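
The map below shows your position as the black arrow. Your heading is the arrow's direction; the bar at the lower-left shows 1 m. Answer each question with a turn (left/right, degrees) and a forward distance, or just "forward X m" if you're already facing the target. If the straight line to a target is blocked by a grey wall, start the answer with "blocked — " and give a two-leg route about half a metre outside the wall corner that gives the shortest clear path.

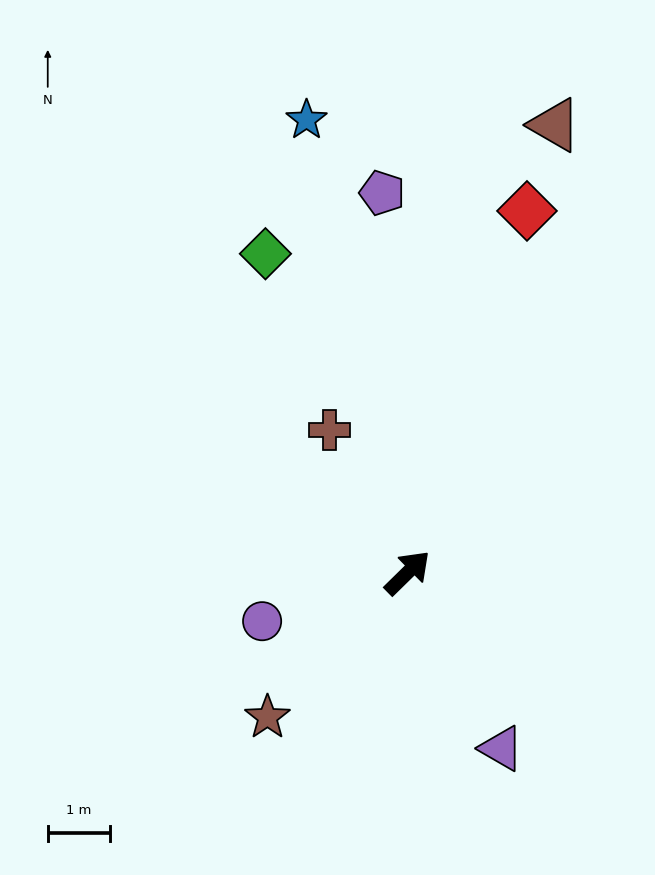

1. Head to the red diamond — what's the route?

turn left 27°, forward 6.1 m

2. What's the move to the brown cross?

turn left 74°, forward 2.6 m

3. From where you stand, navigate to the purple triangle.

turn right 106°, forward 3.2 m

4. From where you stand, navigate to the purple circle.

turn left 154°, forward 2.5 m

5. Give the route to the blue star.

turn left 58°, forward 7.5 m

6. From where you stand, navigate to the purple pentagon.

turn left 49°, forward 6.1 m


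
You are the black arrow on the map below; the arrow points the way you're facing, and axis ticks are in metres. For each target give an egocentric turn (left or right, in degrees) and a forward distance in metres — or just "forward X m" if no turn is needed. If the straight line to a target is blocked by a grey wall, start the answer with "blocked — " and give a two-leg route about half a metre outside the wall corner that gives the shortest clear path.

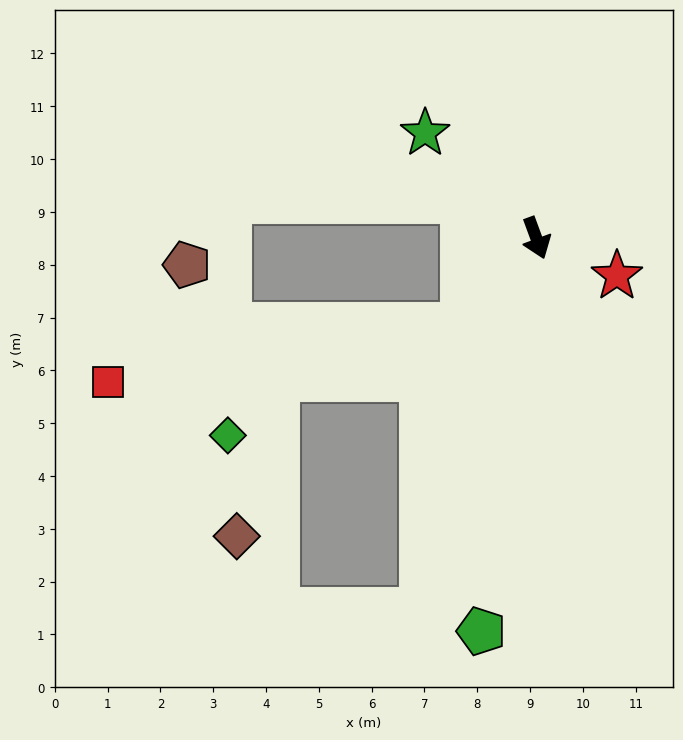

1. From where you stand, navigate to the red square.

blocked — turn right 60°, forward 2.2 m, then turn right 41°, forward 6.8 m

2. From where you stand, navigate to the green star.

turn right 154°, forward 2.9 m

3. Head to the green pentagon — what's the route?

turn right 28°, forward 7.5 m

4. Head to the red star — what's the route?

turn left 45°, forward 1.7 m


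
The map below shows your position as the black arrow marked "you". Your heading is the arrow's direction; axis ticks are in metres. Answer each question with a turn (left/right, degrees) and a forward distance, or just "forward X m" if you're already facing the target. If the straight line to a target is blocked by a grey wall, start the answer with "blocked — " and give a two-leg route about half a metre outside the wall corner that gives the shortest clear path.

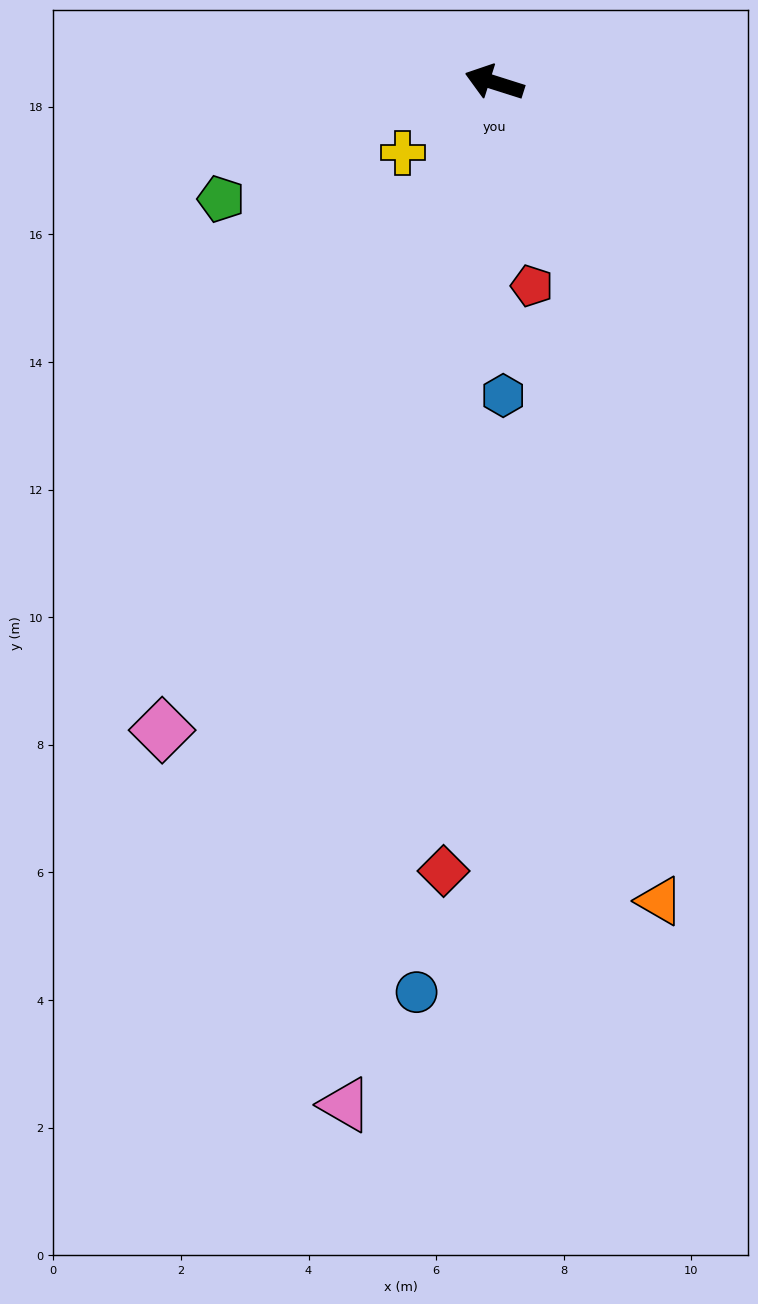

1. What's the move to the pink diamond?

turn left 80°, forward 11.4 m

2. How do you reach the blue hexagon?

turn left 109°, forward 4.9 m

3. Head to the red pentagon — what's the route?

turn left 118°, forward 3.2 m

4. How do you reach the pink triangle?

turn left 99°, forward 16.2 m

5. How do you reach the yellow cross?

turn left 55°, forward 1.8 m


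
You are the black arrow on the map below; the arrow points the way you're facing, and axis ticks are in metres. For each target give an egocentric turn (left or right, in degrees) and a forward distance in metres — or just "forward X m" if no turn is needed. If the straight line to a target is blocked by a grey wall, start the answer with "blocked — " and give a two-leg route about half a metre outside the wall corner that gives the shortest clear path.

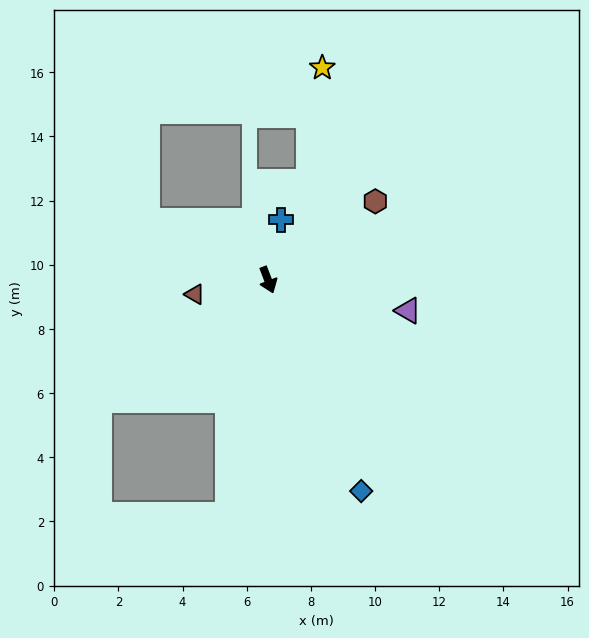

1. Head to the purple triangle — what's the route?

turn left 57°, forward 4.5 m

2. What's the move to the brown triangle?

turn right 100°, forward 2.3 m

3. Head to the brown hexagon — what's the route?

turn left 105°, forward 4.1 m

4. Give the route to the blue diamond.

turn left 3°, forward 7.2 m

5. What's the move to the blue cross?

turn left 147°, forward 1.9 m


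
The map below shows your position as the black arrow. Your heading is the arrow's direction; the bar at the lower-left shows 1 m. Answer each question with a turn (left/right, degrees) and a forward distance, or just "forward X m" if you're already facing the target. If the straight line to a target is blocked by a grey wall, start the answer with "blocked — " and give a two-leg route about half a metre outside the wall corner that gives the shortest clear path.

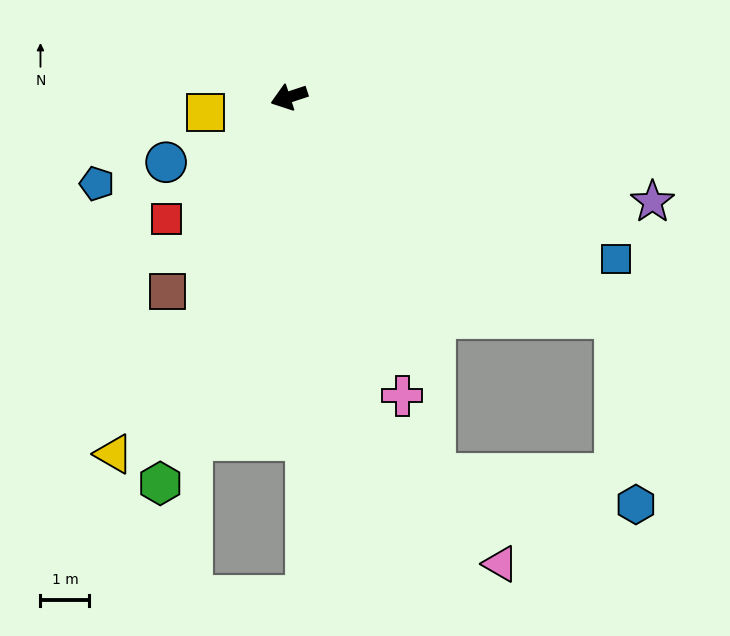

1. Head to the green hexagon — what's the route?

turn left 53°, forward 8.3 m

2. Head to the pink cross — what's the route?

turn left 93°, forward 6.5 m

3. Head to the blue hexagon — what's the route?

blocked — turn left 128°, forward 8.0 m, then turn right 50°, forward 3.8 m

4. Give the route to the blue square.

turn left 135°, forward 7.4 m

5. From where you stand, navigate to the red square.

turn left 27°, forward 3.5 m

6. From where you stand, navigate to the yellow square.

turn right 8°, forward 1.7 m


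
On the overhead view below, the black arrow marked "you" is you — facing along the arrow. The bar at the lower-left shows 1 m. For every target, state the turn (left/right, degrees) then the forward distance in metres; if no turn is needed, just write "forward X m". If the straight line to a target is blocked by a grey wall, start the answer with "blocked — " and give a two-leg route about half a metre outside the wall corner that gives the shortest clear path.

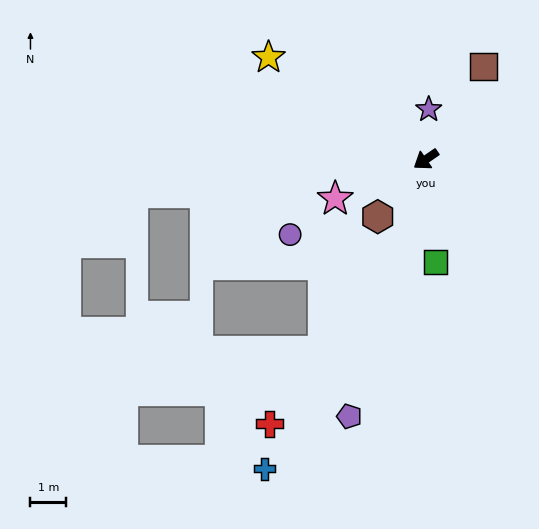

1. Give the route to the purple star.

turn right 128°, forward 1.4 m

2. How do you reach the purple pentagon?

turn left 39°, forward 7.5 m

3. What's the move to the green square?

turn left 61°, forward 2.9 m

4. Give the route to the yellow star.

turn right 67°, forward 5.2 m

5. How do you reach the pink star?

turn right 11°, forward 2.7 m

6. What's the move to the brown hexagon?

turn left 15°, forward 2.1 m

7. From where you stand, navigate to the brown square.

turn right 156°, forward 3.0 m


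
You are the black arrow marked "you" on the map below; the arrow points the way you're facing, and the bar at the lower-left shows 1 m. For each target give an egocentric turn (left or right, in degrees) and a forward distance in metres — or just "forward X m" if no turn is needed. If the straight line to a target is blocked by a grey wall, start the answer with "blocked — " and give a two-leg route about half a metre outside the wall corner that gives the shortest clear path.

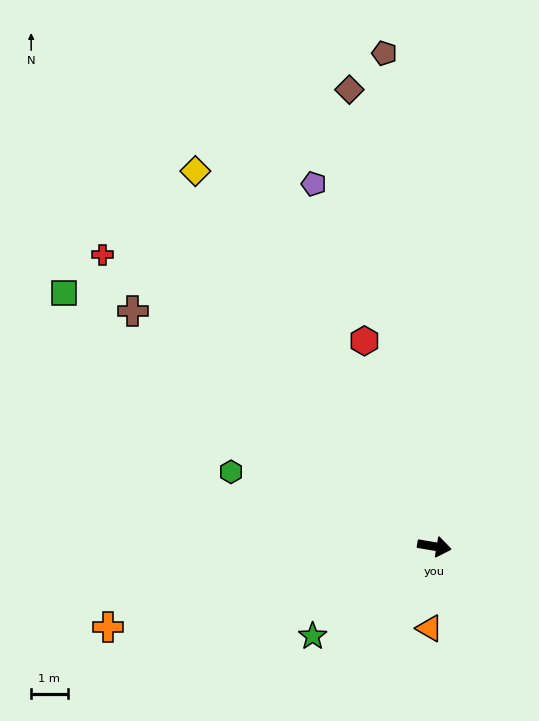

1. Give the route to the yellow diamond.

turn left 132°, forward 12.1 m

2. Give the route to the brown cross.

turn left 152°, forward 10.4 m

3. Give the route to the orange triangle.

turn right 84°, forward 2.2 m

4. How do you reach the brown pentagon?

turn left 105°, forward 13.5 m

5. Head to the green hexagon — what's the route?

turn left 169°, forward 5.9 m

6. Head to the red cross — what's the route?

turn left 148°, forward 12.1 m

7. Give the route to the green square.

turn left 155°, forward 12.3 m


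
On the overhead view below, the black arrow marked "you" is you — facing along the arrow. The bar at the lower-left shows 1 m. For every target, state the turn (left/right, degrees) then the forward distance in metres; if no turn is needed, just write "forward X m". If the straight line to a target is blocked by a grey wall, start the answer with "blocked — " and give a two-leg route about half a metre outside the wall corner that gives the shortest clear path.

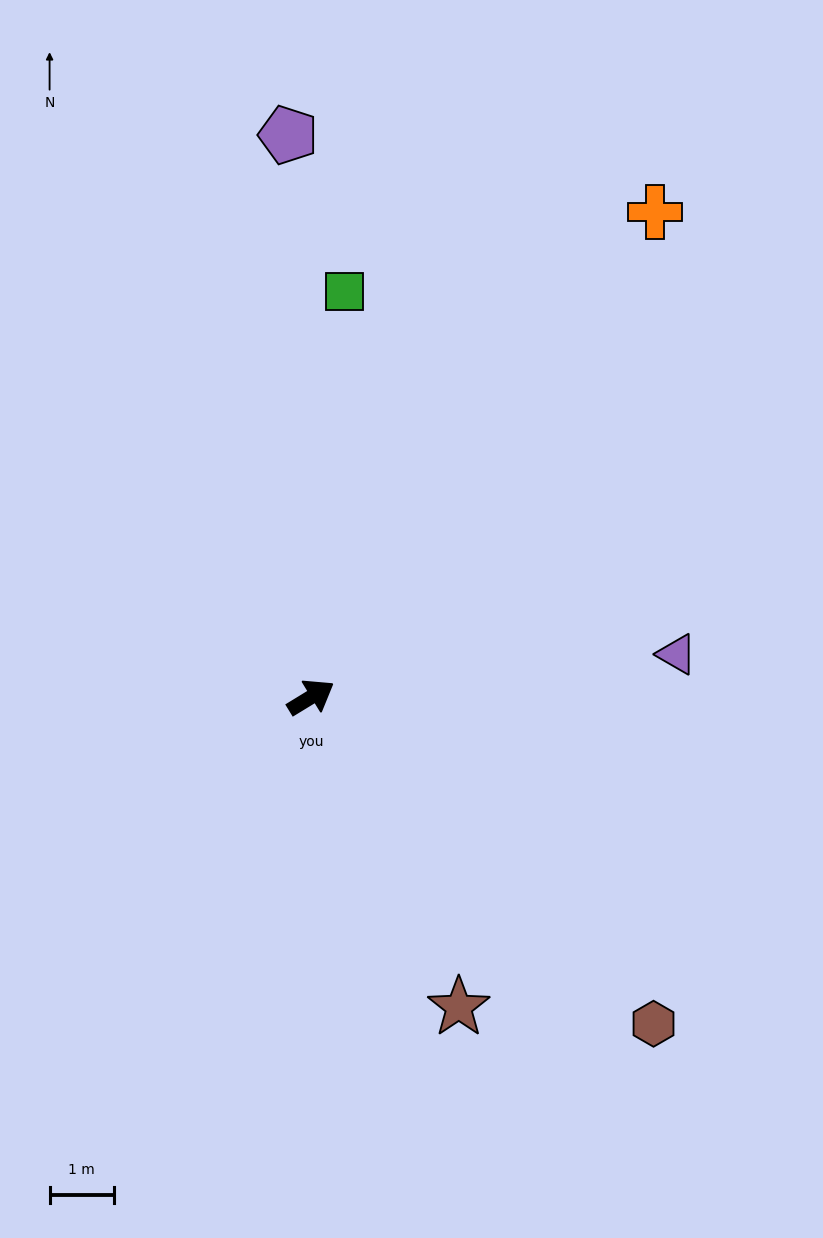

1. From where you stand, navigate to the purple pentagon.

turn left 61°, forward 8.8 m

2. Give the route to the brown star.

turn right 96°, forward 5.3 m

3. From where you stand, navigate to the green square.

turn left 54°, forward 6.3 m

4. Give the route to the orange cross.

turn left 23°, forward 9.3 m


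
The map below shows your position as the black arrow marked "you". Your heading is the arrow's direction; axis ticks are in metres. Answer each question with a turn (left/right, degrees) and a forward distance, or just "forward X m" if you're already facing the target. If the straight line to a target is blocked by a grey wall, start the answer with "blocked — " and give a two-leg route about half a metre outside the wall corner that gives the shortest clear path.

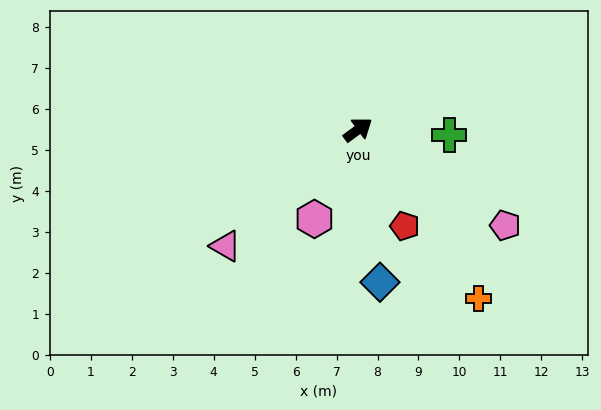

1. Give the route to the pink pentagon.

turn right 69°, forward 4.3 m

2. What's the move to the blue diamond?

turn right 118°, forward 3.8 m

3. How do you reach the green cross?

turn right 40°, forward 2.2 m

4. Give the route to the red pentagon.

turn right 100°, forward 2.6 m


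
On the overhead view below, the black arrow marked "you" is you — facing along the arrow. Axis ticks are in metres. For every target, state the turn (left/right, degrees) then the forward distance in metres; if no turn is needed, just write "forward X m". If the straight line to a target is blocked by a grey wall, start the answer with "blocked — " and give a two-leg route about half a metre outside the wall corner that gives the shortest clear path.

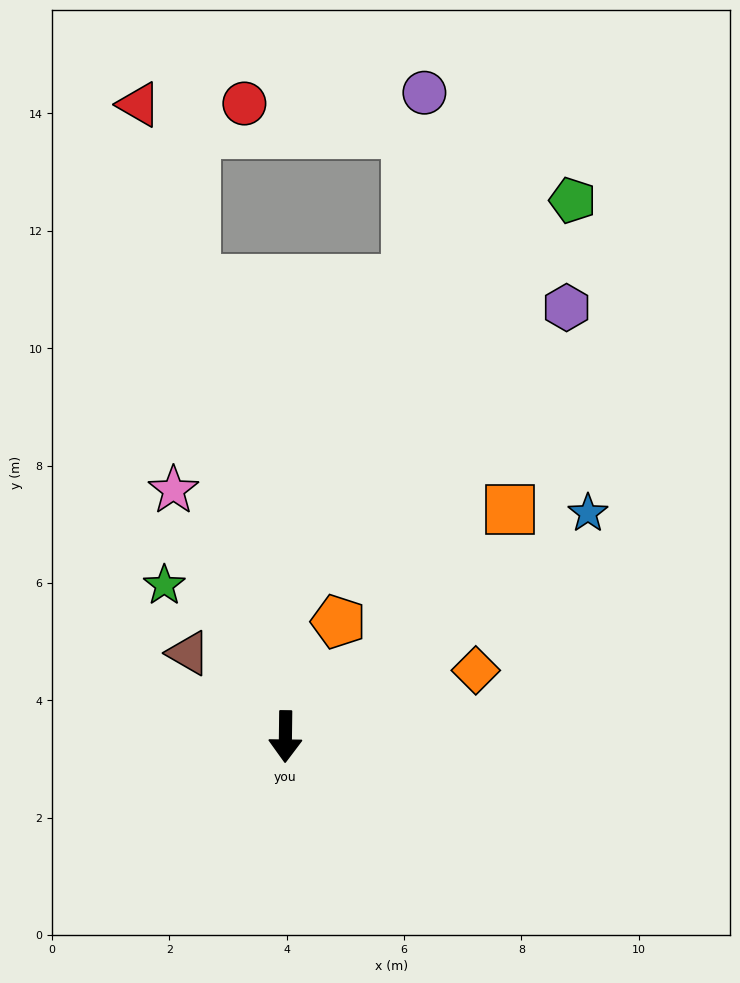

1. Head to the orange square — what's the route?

turn left 136°, forward 5.4 m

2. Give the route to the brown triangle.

turn right 130°, forward 2.2 m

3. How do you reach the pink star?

turn right 155°, forward 4.6 m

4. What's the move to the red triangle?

turn right 166°, forward 11.1 m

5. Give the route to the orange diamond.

turn left 110°, forward 3.4 m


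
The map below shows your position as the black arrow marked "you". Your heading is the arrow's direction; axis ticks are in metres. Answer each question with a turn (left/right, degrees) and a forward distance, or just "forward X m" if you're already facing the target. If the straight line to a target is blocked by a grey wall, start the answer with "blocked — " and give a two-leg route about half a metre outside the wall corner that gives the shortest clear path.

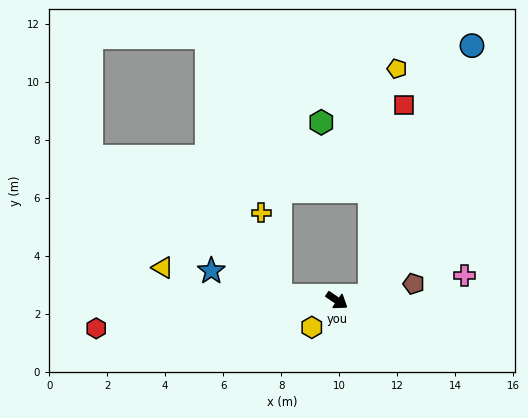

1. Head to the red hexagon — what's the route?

turn right 139°, forward 8.4 m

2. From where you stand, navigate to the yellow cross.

blocked — turn right 150°, forward 2.0 m, then turn right 73°, forward 2.9 m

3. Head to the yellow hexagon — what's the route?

turn right 99°, forward 1.3 m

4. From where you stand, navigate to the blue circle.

blocked — turn left 42°, forward 1.2 m, then turn left 60°, forward 9.3 m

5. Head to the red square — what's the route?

blocked — turn left 42°, forward 1.2 m, then turn left 72°, forward 6.7 m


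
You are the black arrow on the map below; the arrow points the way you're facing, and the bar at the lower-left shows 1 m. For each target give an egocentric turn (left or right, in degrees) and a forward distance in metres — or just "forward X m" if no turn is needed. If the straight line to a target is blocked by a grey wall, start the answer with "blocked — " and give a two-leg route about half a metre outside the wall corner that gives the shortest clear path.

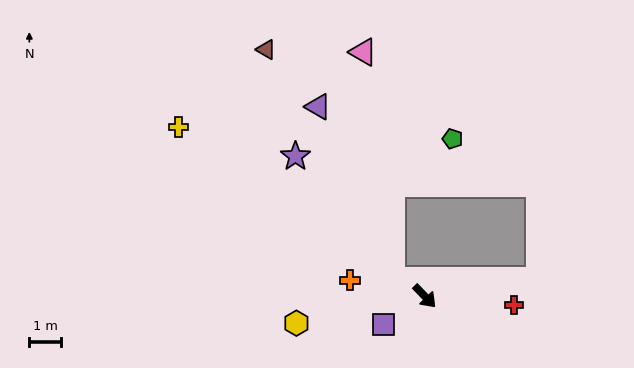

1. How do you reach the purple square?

turn right 99°, forward 1.6 m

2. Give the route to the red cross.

turn left 41°, forward 2.8 m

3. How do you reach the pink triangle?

blocked — turn right 160°, forward 1.1 m, then turn right 57°, forward 7.2 m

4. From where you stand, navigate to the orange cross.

turn right 146°, forward 2.4 m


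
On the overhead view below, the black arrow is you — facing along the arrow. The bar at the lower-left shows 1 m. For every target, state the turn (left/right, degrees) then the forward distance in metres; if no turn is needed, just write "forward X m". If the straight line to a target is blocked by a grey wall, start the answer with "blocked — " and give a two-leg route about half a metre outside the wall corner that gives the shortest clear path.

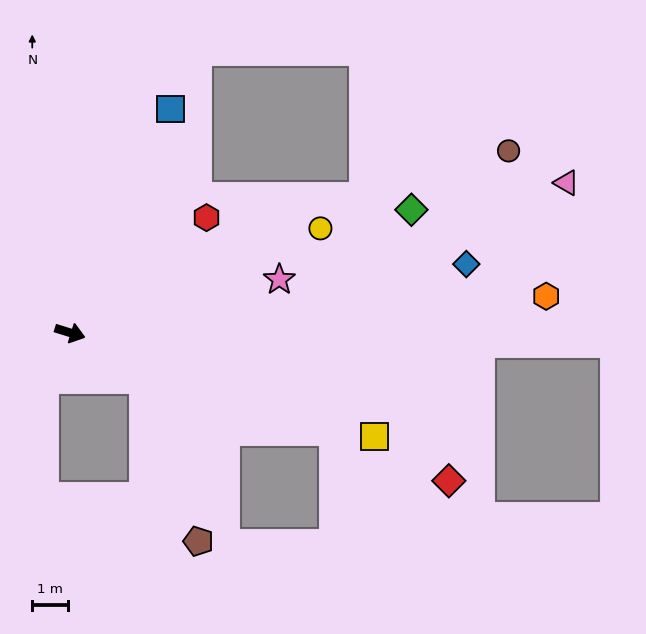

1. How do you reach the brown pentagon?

blocked — turn right 15°, forward 2.4 m, then turn right 39°, forward 4.8 m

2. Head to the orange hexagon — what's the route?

turn left 22°, forward 13.3 m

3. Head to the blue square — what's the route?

turn left 83°, forward 6.9 m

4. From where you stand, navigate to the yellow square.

forward 9.0 m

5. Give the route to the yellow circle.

turn left 40°, forward 7.6 m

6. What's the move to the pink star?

turn left 32°, forward 6.0 m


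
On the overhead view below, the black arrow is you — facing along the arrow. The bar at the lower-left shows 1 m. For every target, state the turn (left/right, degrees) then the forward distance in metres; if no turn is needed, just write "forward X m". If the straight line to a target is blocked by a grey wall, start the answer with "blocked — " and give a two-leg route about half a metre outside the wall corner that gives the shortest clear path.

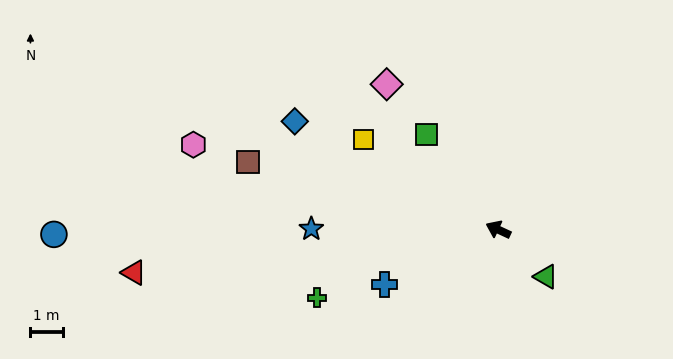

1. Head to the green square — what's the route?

turn right 28°, forward 3.7 m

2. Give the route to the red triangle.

turn left 32°, forward 11.2 m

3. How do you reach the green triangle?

turn left 160°, forward 2.1 m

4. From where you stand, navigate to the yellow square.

turn right 9°, forward 5.0 m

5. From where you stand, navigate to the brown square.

turn left 10°, forward 7.9 m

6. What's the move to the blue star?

turn left 25°, forward 5.7 m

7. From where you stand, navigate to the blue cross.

turn left 51°, forward 3.9 m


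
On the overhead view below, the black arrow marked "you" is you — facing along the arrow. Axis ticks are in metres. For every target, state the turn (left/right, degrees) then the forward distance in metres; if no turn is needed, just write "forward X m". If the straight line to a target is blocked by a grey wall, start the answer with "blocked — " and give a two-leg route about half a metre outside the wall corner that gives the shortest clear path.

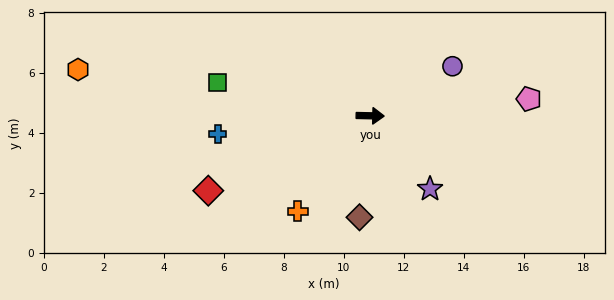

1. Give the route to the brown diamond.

turn right 95°, forward 3.4 m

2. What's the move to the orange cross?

turn right 126°, forward 4.0 m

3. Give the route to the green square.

turn left 169°, forward 5.2 m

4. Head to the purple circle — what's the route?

turn left 32°, forward 3.2 m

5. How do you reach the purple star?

turn right 49°, forward 3.2 m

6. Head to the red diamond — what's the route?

turn right 154°, forward 5.9 m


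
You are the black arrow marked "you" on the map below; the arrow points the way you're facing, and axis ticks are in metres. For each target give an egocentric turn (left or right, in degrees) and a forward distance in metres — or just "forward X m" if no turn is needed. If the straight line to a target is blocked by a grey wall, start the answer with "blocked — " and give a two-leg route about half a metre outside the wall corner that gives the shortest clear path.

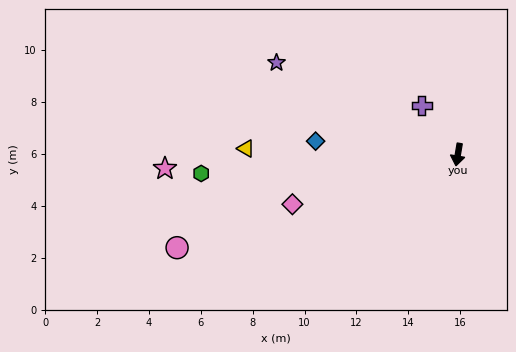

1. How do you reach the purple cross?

turn right 134°, forward 2.4 m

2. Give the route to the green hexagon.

turn right 76°, forward 9.9 m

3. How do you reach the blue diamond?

turn right 86°, forward 5.5 m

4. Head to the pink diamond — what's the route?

turn right 64°, forward 6.7 m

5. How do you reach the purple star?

turn right 107°, forward 7.8 m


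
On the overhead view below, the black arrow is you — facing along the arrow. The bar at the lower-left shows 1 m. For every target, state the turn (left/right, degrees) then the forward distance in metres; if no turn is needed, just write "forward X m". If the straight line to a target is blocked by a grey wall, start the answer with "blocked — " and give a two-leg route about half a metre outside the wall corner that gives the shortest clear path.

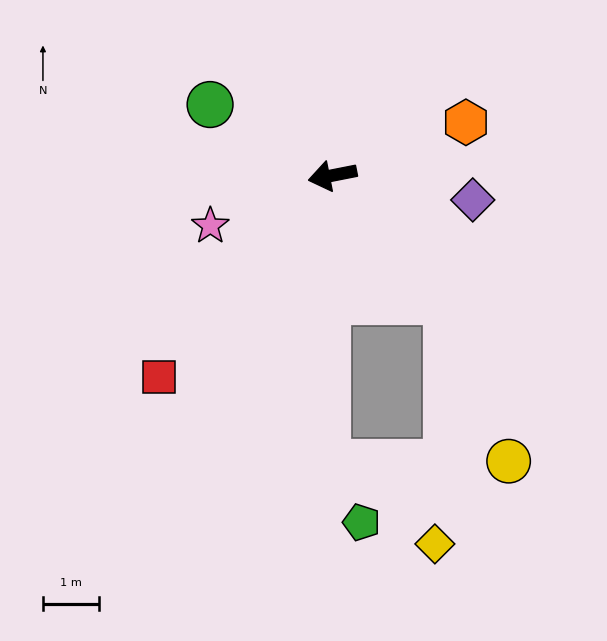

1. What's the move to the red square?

turn left 38°, forward 4.7 m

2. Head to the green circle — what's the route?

turn right 41°, forward 2.5 m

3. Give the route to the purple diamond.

turn left 159°, forward 2.5 m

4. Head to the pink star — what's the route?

turn left 11°, forward 2.3 m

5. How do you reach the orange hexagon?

turn right 169°, forward 2.6 m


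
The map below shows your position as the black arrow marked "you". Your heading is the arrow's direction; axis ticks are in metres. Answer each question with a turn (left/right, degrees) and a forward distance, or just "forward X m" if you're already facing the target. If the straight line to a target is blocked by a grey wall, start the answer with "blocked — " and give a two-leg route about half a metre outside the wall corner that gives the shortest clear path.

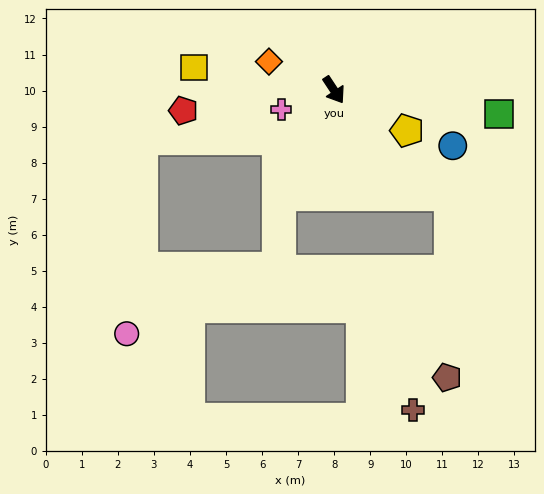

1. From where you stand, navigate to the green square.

turn left 48°, forward 4.6 m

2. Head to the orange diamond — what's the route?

turn right 147°, forward 2.0 m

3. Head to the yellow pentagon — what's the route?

turn left 27°, forward 2.3 m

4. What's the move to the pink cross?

turn right 103°, forward 1.6 m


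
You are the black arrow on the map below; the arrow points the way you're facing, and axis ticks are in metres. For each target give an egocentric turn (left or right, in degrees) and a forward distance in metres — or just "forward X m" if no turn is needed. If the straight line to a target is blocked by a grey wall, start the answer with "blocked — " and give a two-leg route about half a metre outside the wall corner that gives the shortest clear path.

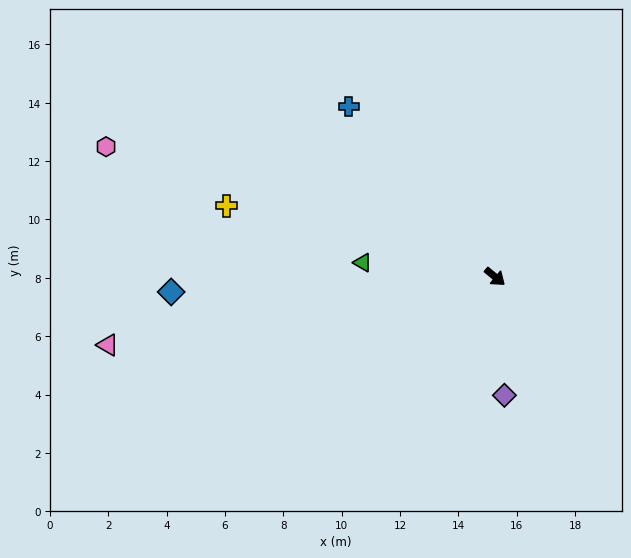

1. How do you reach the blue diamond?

turn right 138°, forward 11.1 m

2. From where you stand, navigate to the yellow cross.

turn right 155°, forward 9.5 m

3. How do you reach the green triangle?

turn right 147°, forward 4.6 m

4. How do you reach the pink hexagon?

turn right 159°, forward 14.1 m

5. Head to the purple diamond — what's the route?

turn right 46°, forward 4.1 m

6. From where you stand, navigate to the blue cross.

turn left 170°, forward 7.7 m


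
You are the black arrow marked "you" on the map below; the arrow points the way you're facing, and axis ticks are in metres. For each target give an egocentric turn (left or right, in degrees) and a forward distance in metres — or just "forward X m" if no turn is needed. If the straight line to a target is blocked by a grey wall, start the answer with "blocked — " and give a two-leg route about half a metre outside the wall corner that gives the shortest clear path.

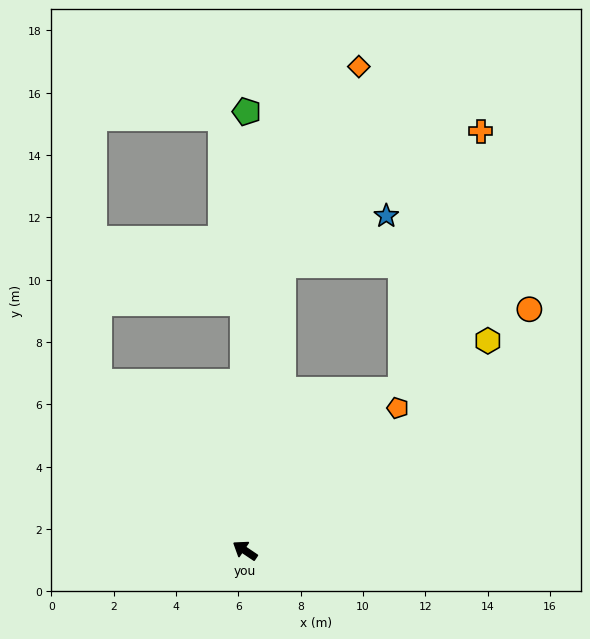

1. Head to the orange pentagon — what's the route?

turn right 103°, forward 6.7 m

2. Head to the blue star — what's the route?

blocked — turn right 64°, forward 9.2 m, then turn right 57°, forward 3.7 m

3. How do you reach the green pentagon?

turn right 56°, forward 14.1 m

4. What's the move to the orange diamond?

blocked — turn right 64°, forward 9.2 m, then turn right 13°, forward 6.8 m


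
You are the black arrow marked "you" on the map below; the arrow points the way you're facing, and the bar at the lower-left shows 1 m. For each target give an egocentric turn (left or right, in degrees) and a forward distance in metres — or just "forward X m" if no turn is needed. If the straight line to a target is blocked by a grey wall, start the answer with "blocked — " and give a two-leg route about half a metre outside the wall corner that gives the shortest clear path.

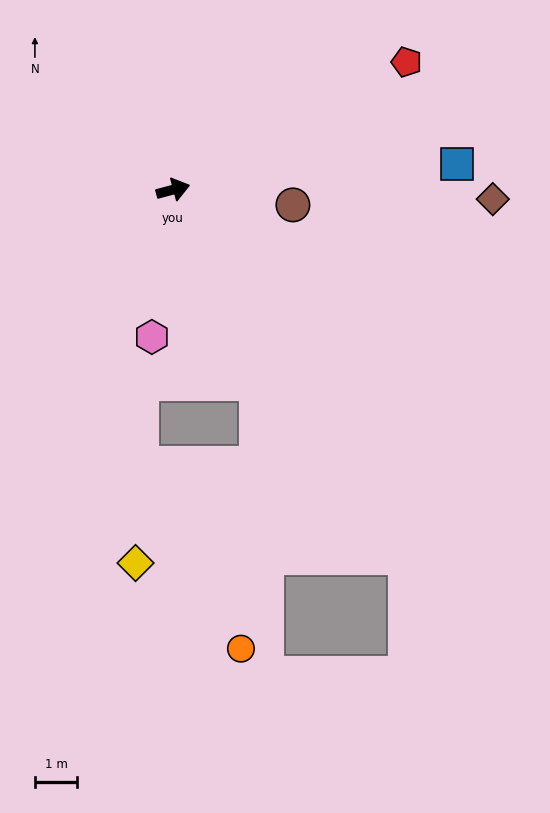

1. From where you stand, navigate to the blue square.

turn right 10°, forward 6.7 m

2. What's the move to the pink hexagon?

turn right 113°, forward 3.5 m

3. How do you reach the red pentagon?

turn left 14°, forward 6.3 m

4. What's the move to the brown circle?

turn right 22°, forward 2.9 m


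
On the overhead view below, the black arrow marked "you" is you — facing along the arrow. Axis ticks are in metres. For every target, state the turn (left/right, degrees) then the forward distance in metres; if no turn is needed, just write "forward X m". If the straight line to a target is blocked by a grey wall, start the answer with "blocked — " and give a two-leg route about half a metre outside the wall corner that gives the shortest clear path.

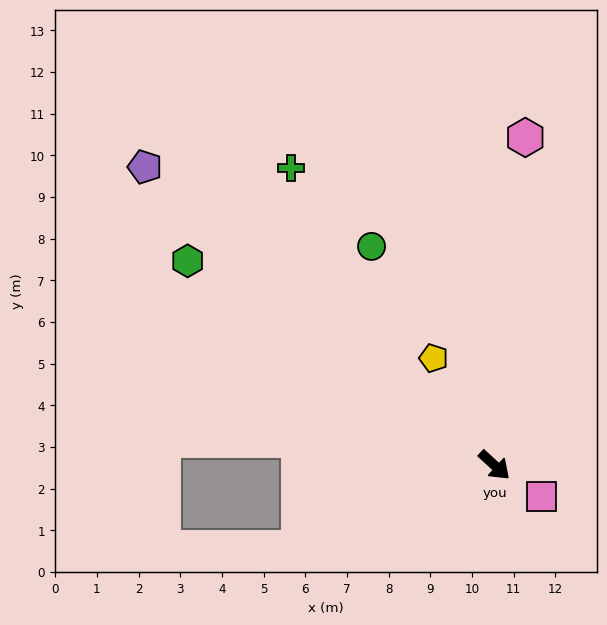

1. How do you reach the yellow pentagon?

turn left 162°, forward 3.0 m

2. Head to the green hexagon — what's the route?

turn right 171°, forward 8.8 m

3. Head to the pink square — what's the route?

turn left 9°, forward 1.4 m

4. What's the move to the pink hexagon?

turn left 127°, forward 7.9 m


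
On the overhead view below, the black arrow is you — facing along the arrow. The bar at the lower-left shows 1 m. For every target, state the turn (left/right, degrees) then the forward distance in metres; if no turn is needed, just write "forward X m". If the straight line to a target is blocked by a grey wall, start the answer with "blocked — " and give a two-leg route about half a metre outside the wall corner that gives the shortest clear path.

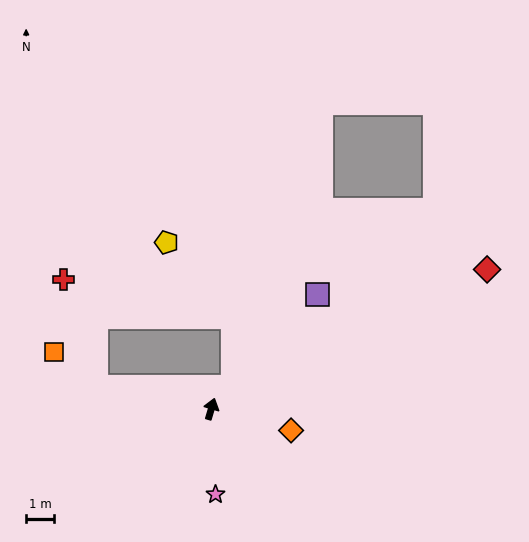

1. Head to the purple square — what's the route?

turn right 26°, forward 5.6 m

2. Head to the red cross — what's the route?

blocked — turn left 96°, forward 4.2 m, then turn right 62°, forward 4.0 m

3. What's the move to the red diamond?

turn right 47°, forward 11.1 m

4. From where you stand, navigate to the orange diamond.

turn right 89°, forward 3.0 m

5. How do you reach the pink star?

turn right 161°, forward 3.1 m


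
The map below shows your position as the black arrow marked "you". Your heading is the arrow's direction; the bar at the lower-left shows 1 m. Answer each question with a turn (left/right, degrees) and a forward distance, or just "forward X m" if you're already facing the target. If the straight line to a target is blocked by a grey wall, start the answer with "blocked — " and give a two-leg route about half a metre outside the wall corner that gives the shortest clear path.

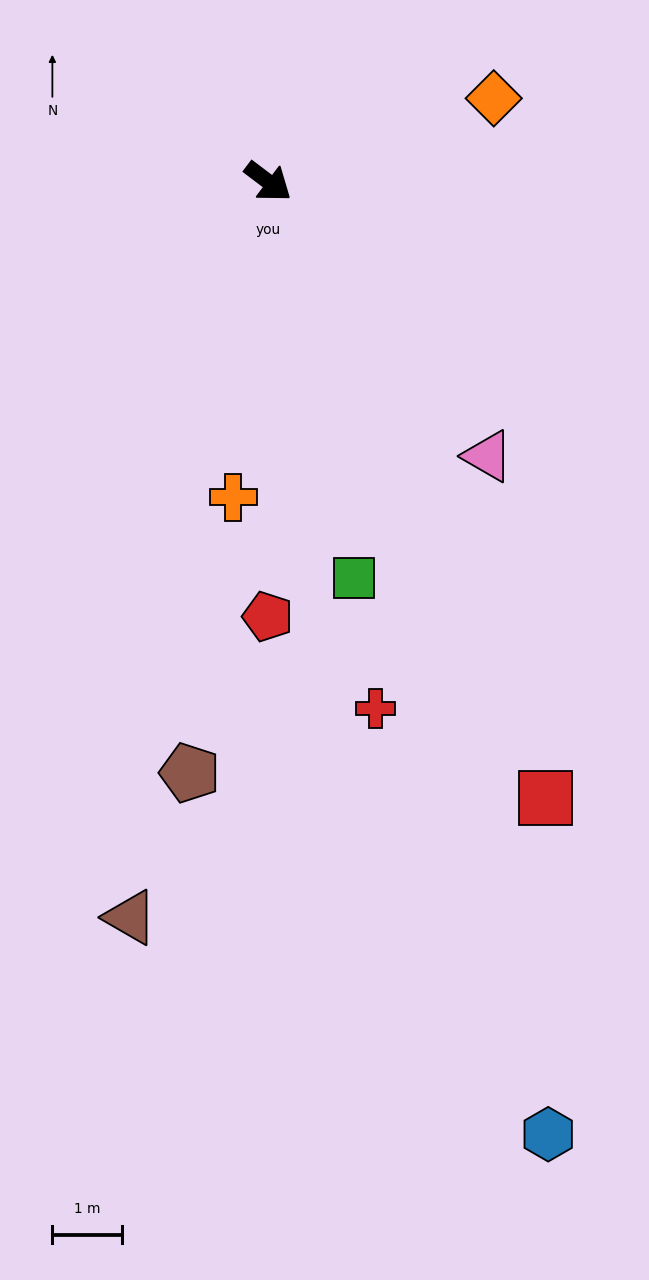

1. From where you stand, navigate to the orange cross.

turn right 59°, forward 4.6 m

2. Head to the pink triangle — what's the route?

turn right 14°, forward 5.1 m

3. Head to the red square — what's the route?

turn right 29°, forward 9.8 m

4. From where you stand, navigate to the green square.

turn right 41°, forward 5.9 m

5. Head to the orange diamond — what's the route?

turn left 57°, forward 3.5 m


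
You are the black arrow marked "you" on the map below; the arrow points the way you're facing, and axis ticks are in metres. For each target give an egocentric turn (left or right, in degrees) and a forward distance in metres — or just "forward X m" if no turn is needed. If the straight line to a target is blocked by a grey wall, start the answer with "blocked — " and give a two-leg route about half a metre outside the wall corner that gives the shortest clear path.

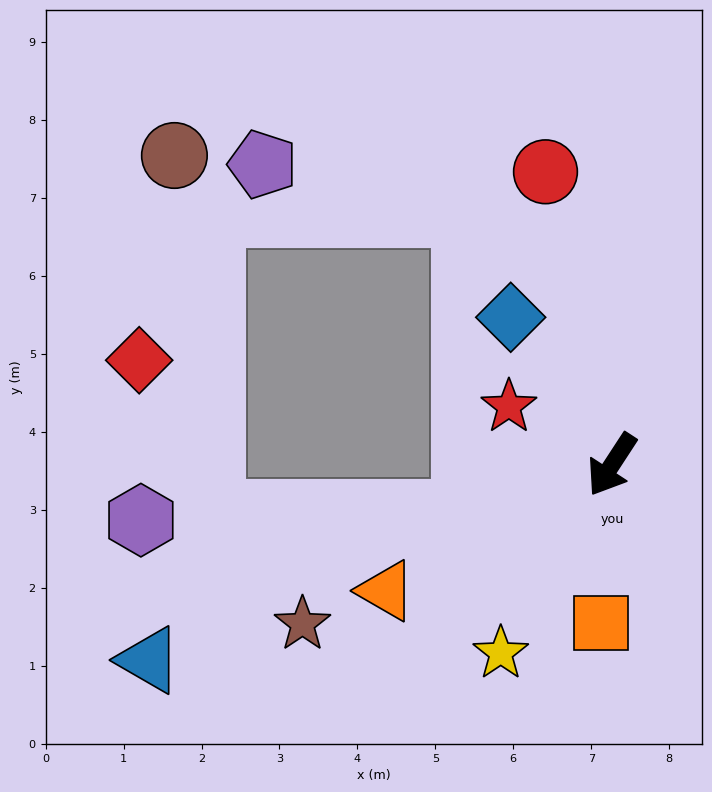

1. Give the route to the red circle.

turn right 134°, forward 3.9 m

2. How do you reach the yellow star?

turn left 3°, forward 2.8 m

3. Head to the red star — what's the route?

turn right 86°, forward 1.5 m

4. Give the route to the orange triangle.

turn right 28°, forward 3.3 m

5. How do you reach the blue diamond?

turn right 112°, forward 2.3 m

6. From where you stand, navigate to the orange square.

turn left 29°, forward 2.0 m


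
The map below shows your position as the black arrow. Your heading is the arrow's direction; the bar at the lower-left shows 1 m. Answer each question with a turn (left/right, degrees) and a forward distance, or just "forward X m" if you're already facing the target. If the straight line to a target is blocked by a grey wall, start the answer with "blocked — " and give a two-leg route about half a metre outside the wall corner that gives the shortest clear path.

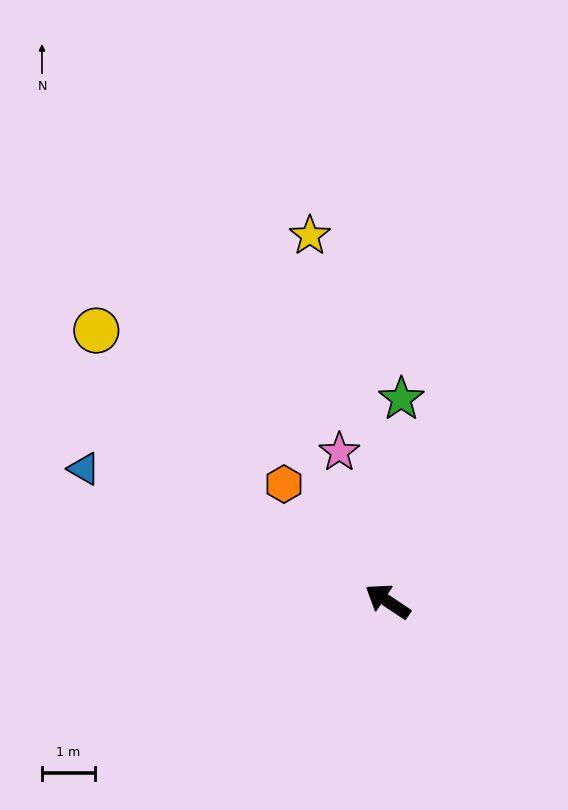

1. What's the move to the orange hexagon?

turn right 15°, forward 2.9 m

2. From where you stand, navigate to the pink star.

turn right 38°, forward 3.0 m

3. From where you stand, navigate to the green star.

turn right 60°, forward 3.8 m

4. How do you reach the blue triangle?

turn left 10°, forward 6.2 m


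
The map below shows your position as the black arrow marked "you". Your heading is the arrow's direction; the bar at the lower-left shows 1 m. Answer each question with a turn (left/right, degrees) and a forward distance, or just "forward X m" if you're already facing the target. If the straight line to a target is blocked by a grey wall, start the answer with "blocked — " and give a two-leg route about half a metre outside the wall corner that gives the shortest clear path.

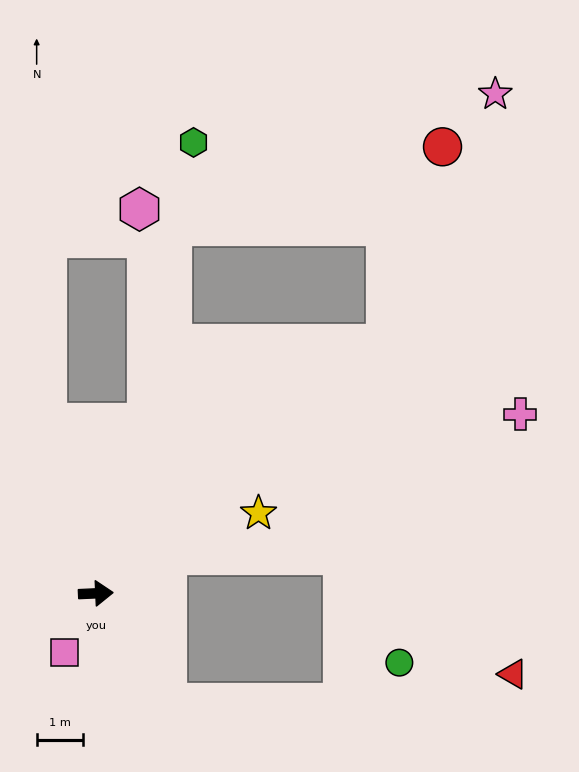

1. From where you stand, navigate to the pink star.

blocked — turn left 38°, forward 8.3 m, then turn left 26°, forward 5.9 m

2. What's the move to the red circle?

blocked — turn left 38°, forward 8.3 m, then turn left 33°, forward 4.5 m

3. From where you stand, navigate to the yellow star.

turn left 24°, forward 3.9 m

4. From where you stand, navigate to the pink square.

turn right 121°, forward 1.5 m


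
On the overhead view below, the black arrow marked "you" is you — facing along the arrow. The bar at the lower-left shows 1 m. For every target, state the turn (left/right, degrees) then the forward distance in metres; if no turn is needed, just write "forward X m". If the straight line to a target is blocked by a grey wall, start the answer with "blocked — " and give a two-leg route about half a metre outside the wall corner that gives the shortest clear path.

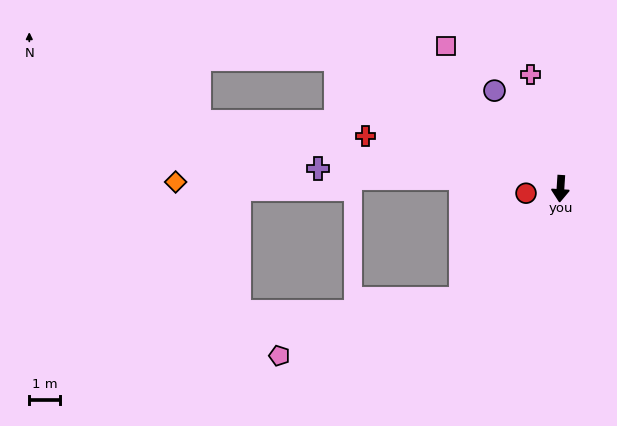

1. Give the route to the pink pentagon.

blocked — turn right 38°, forward 4.8 m, then turn right 31°, forward 6.1 m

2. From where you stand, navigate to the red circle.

turn right 79°, forward 1.1 m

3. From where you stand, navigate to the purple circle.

turn right 142°, forward 3.8 m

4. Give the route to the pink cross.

turn right 162°, forward 3.8 m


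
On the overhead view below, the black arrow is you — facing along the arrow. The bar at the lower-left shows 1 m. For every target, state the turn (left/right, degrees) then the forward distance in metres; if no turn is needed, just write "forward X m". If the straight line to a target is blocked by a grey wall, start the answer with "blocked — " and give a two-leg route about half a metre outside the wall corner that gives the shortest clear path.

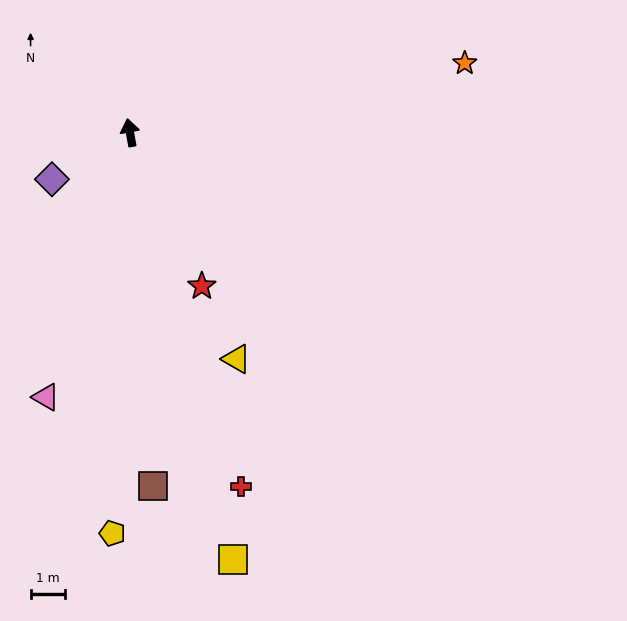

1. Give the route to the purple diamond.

turn left 111°, forward 2.6 m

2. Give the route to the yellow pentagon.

turn left 167°, forward 11.6 m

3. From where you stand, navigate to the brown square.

turn left 173°, forward 10.2 m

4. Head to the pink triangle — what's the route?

turn left 152°, forward 8.0 m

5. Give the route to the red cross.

turn right 173°, forward 10.7 m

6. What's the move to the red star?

turn right 165°, forward 4.9 m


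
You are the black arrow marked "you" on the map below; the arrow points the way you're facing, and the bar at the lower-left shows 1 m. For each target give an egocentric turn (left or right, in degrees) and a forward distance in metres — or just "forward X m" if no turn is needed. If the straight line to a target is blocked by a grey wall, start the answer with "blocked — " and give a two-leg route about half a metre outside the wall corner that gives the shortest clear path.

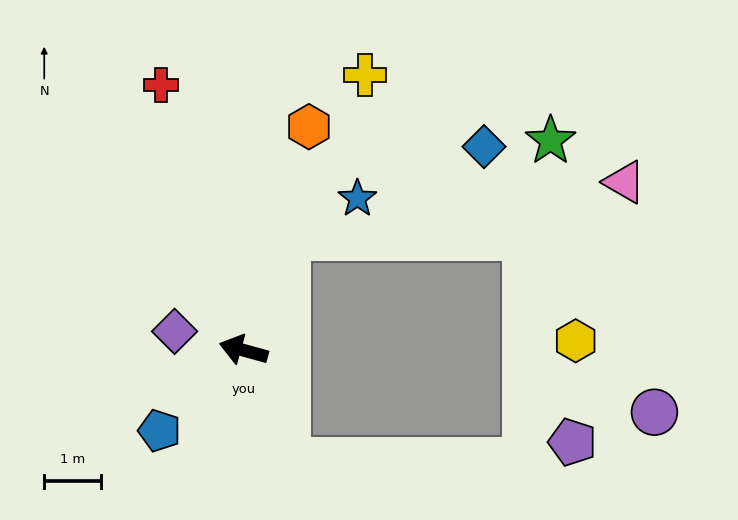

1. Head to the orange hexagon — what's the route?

turn right 91°, forward 4.1 m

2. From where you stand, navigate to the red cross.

turn right 57°, forward 4.9 m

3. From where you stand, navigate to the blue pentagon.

turn left 59°, forward 2.1 m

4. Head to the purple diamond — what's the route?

forward 1.3 m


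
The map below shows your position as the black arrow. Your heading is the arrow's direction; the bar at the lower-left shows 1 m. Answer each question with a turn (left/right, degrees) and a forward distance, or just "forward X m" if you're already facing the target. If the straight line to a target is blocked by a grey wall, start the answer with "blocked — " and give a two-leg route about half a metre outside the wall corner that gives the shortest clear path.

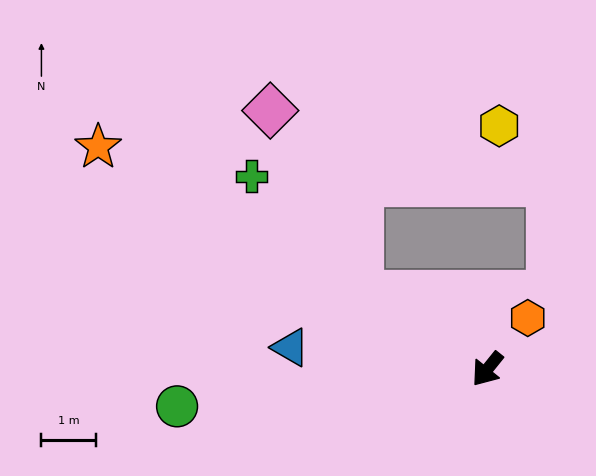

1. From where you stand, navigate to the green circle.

turn right 44°, forward 5.8 m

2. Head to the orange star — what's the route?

turn right 81°, forward 8.3 m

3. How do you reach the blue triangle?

turn right 57°, forward 3.7 m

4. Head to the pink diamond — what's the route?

blocked — turn right 82°, forward 2.7 m, then turn right 33°, forward 3.8 m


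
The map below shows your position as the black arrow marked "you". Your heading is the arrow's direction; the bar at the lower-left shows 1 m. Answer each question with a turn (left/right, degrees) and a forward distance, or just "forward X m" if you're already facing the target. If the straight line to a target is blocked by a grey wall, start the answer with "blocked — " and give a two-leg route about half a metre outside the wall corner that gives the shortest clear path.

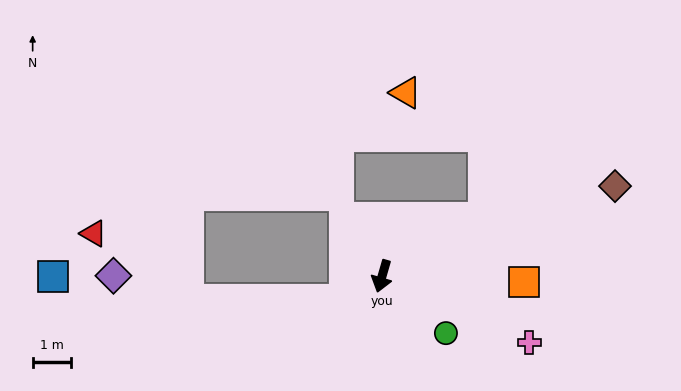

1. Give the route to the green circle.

turn left 64°, forward 2.3 m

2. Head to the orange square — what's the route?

turn left 104°, forward 3.7 m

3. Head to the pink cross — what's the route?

turn left 82°, forward 4.3 m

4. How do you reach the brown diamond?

turn left 127°, forward 6.6 m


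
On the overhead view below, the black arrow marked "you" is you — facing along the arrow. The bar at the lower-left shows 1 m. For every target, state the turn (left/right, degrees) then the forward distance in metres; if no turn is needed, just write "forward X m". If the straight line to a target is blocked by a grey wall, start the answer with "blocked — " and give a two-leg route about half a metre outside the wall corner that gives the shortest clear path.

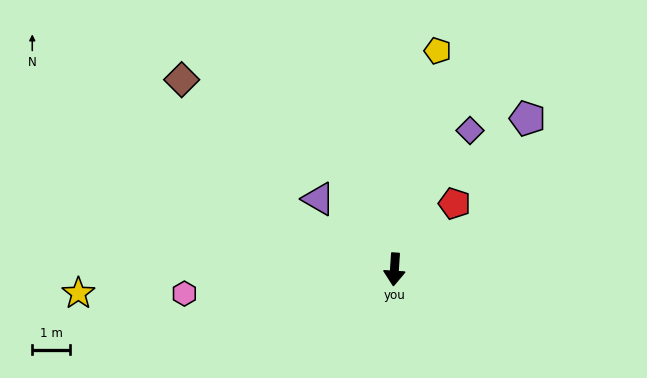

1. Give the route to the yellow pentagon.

turn left 173°, forward 5.9 m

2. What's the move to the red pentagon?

turn left 141°, forward 2.3 m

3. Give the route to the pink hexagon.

turn right 80°, forward 5.6 m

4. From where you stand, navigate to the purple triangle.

turn right 129°, forward 2.7 m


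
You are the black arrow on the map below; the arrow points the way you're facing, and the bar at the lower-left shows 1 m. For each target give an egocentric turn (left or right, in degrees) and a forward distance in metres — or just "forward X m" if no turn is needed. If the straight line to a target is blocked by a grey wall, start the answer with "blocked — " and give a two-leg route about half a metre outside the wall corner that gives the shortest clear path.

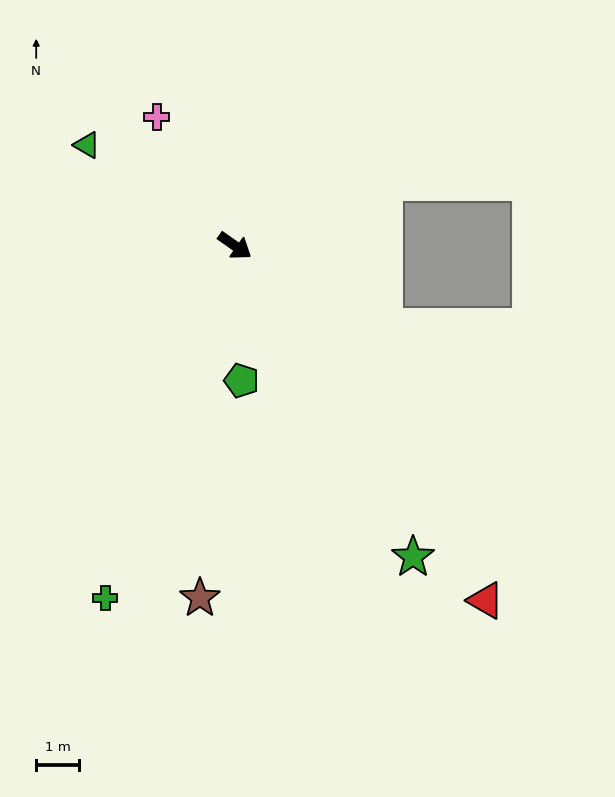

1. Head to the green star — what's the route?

turn right 25°, forward 8.4 m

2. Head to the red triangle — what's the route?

turn right 20°, forward 10.2 m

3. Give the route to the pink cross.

turn left 156°, forward 3.5 m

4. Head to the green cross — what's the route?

turn right 75°, forward 8.8 m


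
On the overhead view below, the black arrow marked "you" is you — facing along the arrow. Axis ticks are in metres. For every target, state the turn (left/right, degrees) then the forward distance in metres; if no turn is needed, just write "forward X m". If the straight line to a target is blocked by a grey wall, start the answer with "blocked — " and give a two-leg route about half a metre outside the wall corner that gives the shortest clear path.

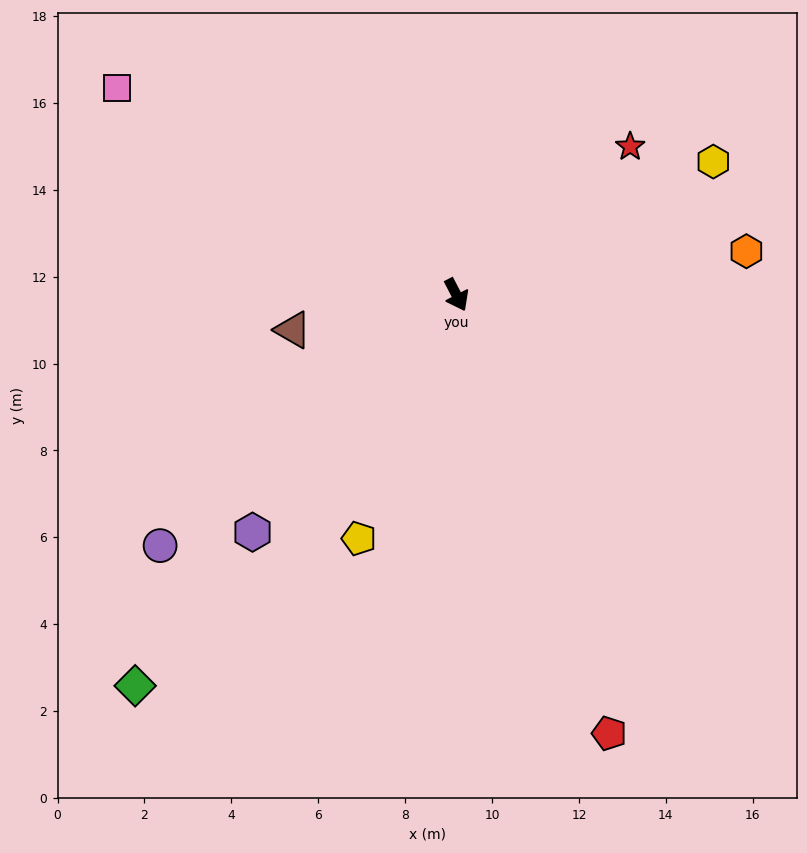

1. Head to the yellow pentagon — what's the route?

turn right 49°, forward 6.0 m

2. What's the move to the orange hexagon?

turn left 71°, forward 6.7 m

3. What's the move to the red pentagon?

turn right 8°, forward 10.7 m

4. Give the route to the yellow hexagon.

turn left 90°, forward 6.7 m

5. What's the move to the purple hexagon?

turn right 68°, forward 7.2 m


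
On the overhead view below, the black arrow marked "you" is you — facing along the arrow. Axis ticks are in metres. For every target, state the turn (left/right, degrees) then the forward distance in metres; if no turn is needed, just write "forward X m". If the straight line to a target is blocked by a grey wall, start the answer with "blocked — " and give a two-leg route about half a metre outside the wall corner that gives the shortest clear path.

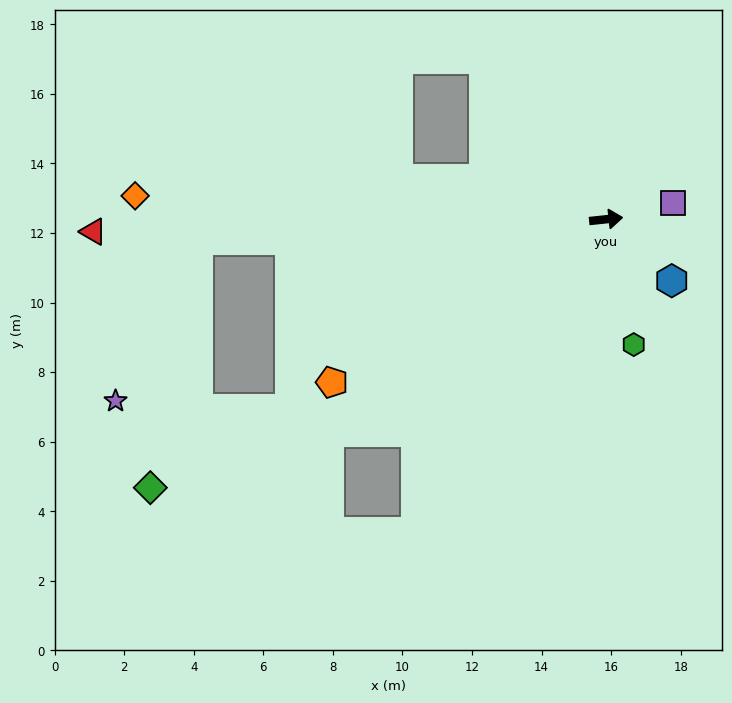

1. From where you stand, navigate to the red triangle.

turn left 175°, forward 14.7 m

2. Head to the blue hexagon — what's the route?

turn right 49°, forward 2.6 m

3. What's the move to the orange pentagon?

turn right 155°, forward 9.2 m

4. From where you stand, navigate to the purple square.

turn left 7°, forward 2.0 m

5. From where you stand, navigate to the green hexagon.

turn right 84°, forward 3.7 m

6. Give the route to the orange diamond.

turn left 171°, forward 13.6 m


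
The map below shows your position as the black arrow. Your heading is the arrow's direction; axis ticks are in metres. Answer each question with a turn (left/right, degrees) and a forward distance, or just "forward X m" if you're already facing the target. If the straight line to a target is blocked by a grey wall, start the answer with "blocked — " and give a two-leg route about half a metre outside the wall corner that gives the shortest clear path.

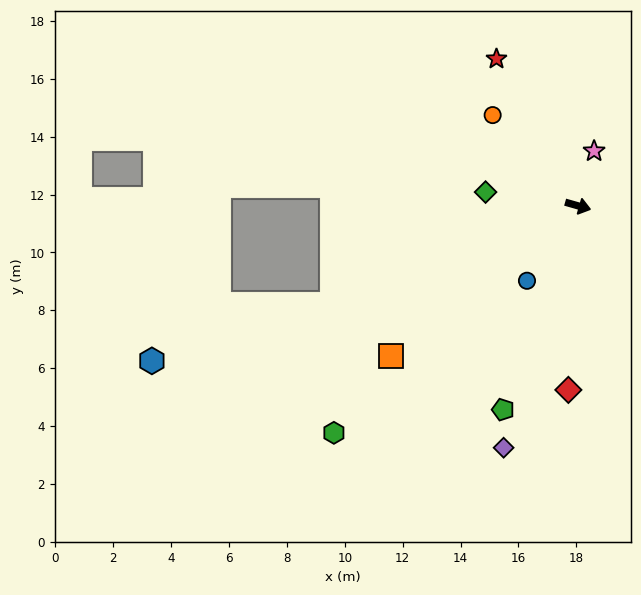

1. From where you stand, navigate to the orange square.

turn right 125°, forward 8.3 m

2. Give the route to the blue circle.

turn right 108°, forward 3.1 m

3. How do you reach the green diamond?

turn right 173°, forward 3.2 m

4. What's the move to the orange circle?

turn left 149°, forward 4.3 m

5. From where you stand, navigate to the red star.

turn left 135°, forward 5.8 m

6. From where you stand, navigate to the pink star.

turn left 90°, forward 2.0 m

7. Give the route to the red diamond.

turn right 77°, forward 6.4 m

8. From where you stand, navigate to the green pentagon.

turn right 94°, forward 7.5 m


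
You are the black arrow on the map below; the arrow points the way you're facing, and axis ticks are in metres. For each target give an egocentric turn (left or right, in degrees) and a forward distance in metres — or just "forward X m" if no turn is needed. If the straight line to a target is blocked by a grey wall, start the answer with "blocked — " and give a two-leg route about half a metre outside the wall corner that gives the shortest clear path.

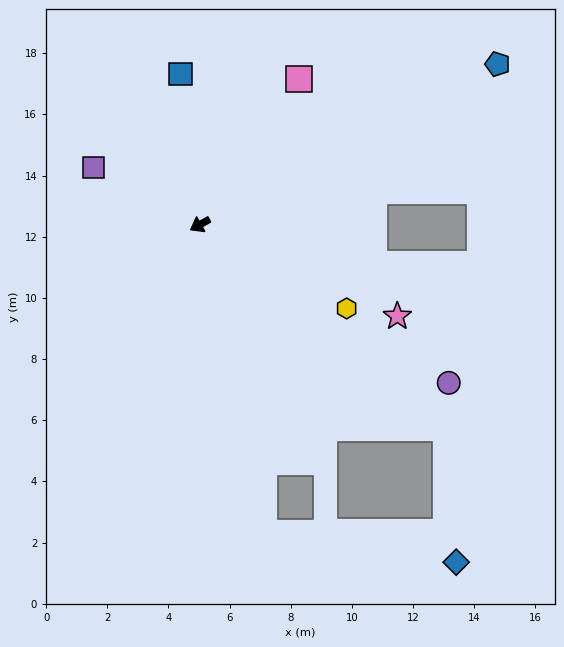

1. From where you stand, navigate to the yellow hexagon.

turn left 121°, forward 5.5 m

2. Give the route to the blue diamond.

blocked — turn left 111°, forward 10.4 m, then turn right 46°, forward 4.4 m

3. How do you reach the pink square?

turn right 153°, forward 5.8 m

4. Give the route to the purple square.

turn right 57°, forward 4.0 m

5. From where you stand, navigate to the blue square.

turn right 112°, forward 5.0 m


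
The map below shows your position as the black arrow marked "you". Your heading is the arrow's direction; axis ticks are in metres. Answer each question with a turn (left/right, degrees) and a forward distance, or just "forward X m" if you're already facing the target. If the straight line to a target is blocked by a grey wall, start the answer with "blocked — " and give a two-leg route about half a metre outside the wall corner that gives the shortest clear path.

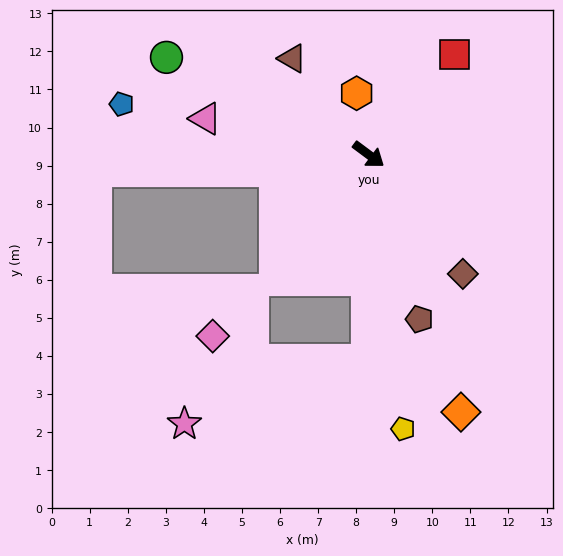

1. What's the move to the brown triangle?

turn left 165°, forward 3.2 m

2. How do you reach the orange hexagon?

turn left 138°, forward 1.6 m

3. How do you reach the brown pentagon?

turn right 36°, forward 4.5 m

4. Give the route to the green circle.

turn right 169°, forward 5.9 m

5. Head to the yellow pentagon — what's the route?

turn right 46°, forward 7.3 m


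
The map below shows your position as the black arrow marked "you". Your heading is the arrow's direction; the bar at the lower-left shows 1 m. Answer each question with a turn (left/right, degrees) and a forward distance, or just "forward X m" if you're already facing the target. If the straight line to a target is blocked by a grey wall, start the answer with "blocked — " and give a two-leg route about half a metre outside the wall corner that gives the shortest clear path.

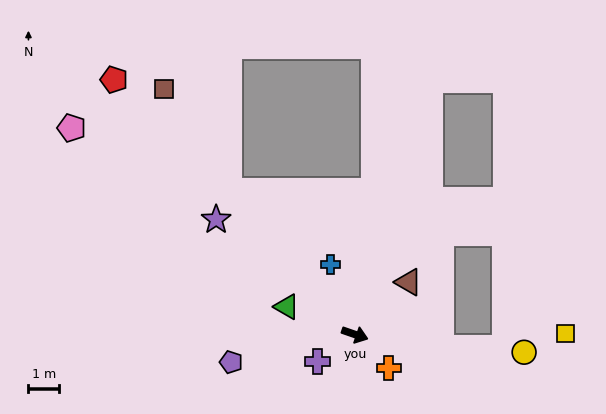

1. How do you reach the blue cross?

turn left 128°, forward 2.4 m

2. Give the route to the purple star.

turn left 160°, forward 5.9 m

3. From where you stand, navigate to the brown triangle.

turn left 63°, forward 2.4 m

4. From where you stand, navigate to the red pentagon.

turn left 153°, forward 11.5 m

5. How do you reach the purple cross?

turn right 125°, forward 1.5 m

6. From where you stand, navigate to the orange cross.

turn right 26°, forward 1.6 m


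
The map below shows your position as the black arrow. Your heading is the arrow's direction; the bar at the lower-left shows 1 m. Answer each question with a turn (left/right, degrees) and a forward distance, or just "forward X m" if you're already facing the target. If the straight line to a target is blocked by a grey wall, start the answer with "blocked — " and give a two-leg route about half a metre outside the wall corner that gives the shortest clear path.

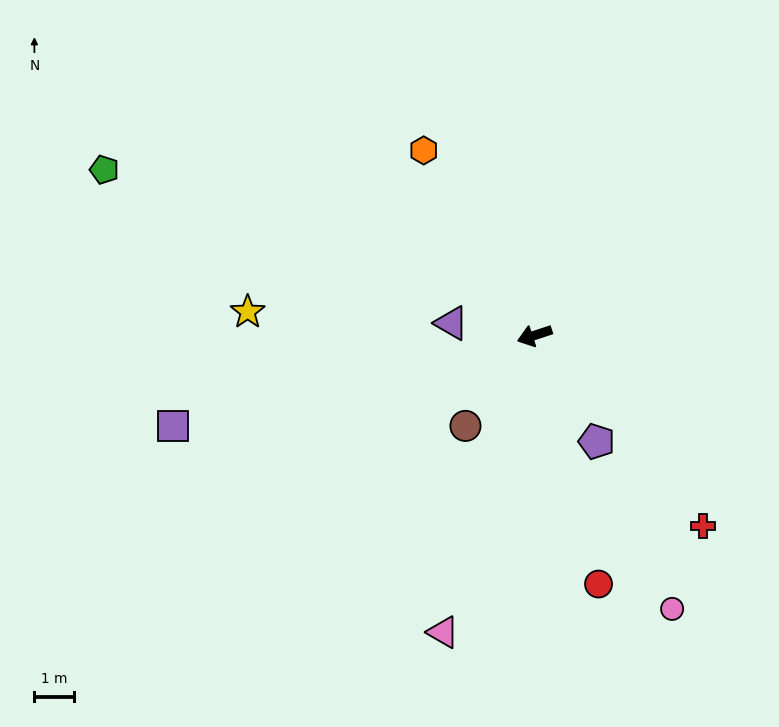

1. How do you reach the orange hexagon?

turn right 77°, forward 5.5 m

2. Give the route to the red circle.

turn left 86°, forward 6.6 m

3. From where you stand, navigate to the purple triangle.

turn right 27°, forward 2.1 m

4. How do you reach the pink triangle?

turn left 55°, forward 7.9 m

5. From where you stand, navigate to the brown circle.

turn left 34°, forward 2.9 m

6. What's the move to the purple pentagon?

turn left 102°, forward 3.1 m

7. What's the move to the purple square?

turn right 4°, forward 9.5 m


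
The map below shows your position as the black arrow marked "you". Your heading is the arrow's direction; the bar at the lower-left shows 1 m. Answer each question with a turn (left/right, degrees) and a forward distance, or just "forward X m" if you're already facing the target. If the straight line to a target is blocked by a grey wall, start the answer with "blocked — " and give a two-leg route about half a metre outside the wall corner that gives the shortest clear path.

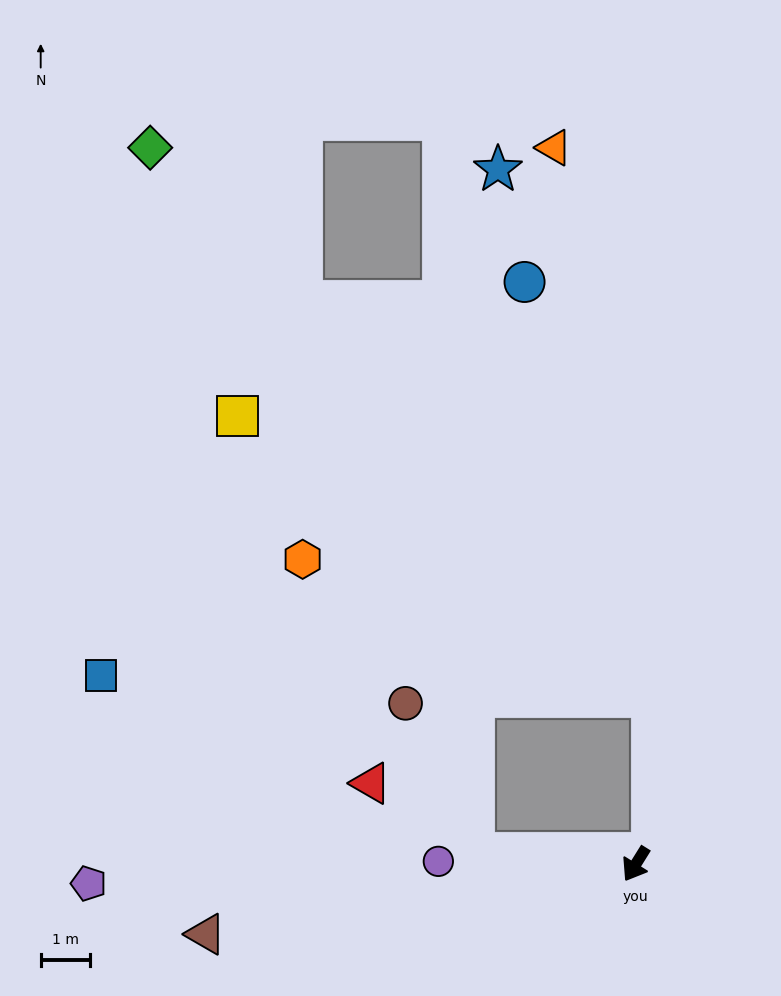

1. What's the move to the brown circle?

blocked — turn right 62°, forward 3.3 m, then turn right 61°, forward 3.3 m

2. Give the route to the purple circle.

turn right 59°, forward 4.0 m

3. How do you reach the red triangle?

blocked — turn right 62°, forward 3.3 m, then turn right 30°, forward 2.5 m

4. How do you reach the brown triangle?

turn right 49°, forward 8.9 m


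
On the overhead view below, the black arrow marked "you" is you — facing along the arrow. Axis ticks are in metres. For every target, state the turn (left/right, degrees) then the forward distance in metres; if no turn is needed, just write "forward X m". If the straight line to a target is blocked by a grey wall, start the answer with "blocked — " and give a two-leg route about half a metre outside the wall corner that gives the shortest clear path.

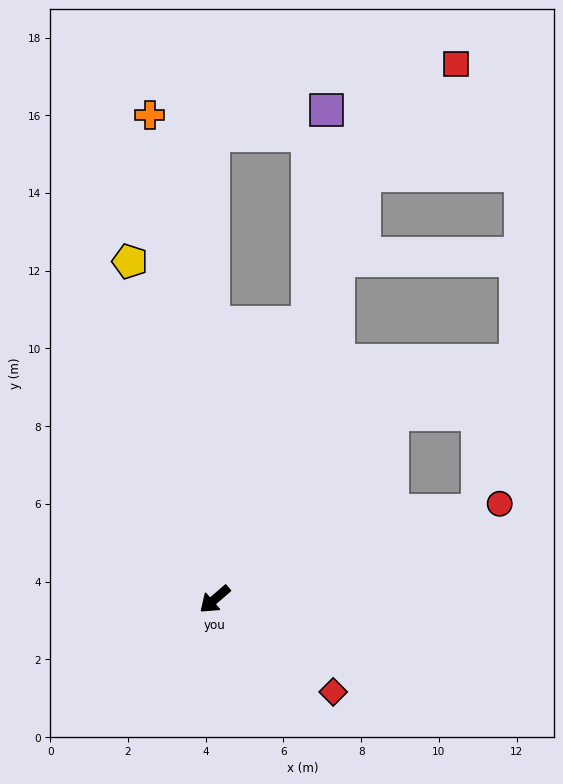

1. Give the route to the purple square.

blocked — turn right 149°, forward 7.5 m, then turn left 13°, forward 5.5 m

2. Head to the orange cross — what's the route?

turn right 123°, forward 12.6 m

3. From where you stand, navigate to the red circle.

turn left 158°, forward 7.7 m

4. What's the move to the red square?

blocked — turn right 150°, forward 11.6 m, then turn right 20°, forward 3.7 m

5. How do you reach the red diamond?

turn left 101°, forward 3.9 m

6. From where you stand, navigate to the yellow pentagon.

turn right 117°, forward 9.0 m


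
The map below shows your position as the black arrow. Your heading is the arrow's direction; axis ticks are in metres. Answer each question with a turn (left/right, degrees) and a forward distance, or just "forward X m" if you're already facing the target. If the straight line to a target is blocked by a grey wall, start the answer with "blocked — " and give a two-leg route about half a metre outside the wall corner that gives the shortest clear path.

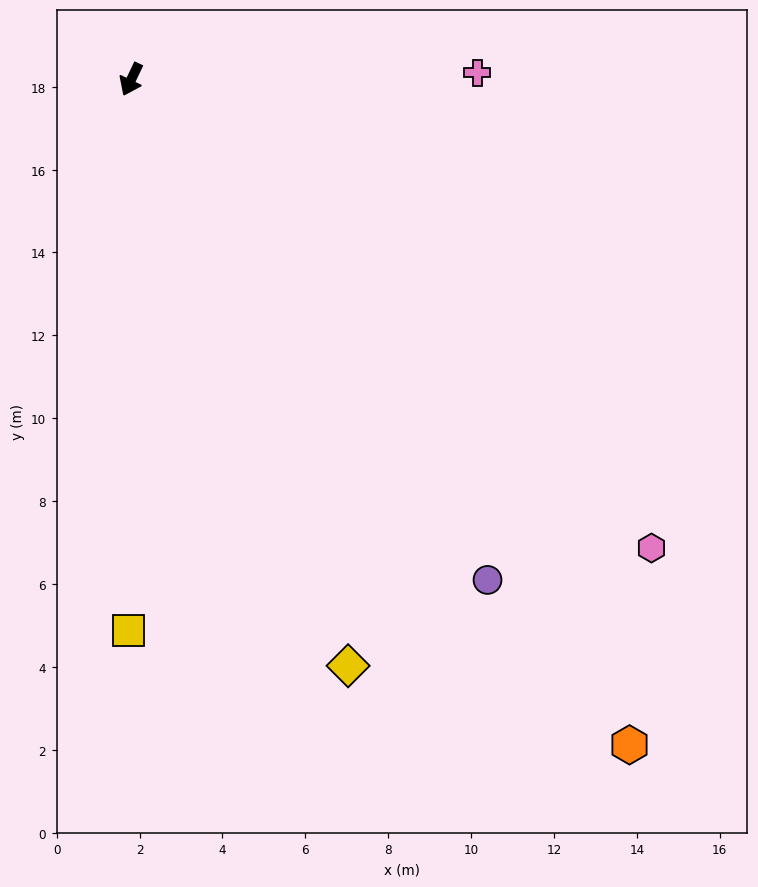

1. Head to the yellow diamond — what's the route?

turn left 46°, forward 15.1 m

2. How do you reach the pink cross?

turn left 116°, forward 8.4 m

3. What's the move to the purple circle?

turn left 61°, forward 14.8 m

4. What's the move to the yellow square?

turn left 25°, forward 13.3 m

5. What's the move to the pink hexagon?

turn left 73°, forward 16.9 m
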